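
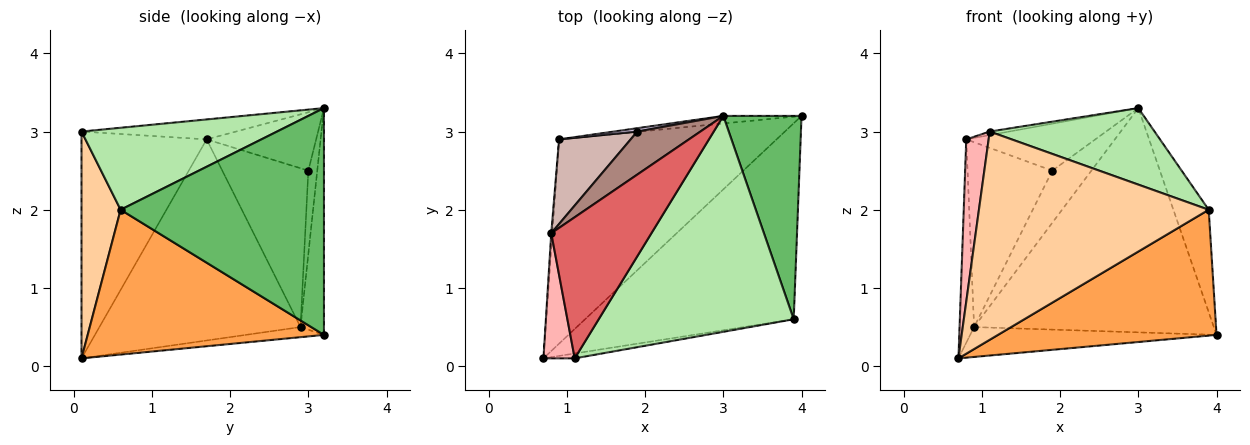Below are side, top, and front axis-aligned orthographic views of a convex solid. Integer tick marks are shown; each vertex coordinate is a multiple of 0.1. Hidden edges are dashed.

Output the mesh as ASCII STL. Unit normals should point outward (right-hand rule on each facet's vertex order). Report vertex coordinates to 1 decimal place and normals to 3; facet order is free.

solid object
 facet normal -0.046 0.144 -0.988
  outer loop
   vertex 0.9 2.9 0.5
   vertex 4.0 3.2 0.4
   vertex 0.7 0.1 0.1
  endloop
 endfacet
 facet normal -0.097 0.995 -0.034
  outer loop
   vertex 0.9 2.9 0.5
   vertex 3.0 3.2 3.3
   vertex 4.0 3.2 0.4
  endloop
 endfacet
 facet normal 0.504 -0.467 -0.727
  outer loop
   vertex 3.9 0.6 2.0
   vertex 0.7 0.1 0.1
   vertex 4.0 3.2 0.4
  endloop
 endfacet
 facet normal 0.168 -0.986 -0.023
  outer loop
   vertex 3.9 0.6 2.0
   vertex 1.1 0.1 3.0
   vertex 0.7 0.1 0.1
  endloop
 endfacet
 facet normal 0.933 0.162 0.322
  outer loop
   vertex 3.9 0.6 2.0
   vertex 4.0 3.2 0.4
   vertex 3.0 3.2 3.3
  endloop
 endfacet
 facet normal 0.368 -0.311 0.876
  outer loop
   vertex 3.9 0.6 2.0
   vertex 3.0 3.2 3.3
   vertex 1.1 0.1 3.0
  endloop
 endfacet
 facet normal -0.195 0.025 0.980
  outer loop
   vertex 0.8 1.7 2.9
   vertex 1.1 0.1 3.0
   vertex 3.0 3.2 3.3
  endloop
 endfacet
 facet normal -0.975 -0.174 0.135
  outer loop
   vertex 0.8 1.7 2.9
   vertex 0.7 0.1 0.1
   vertex 1.1 0.1 3.0
  endloop
 endfacet
 facet normal -0.997 0.072 -0.006
  outer loop
   vertex 0.8 1.7 2.9
   vertex 0.9 2.9 0.5
   vertex 0.7 0.1 0.1
  endloop
 endfacet
 facet normal -0.222 0.973 0.063
  outer loop
   vertex 1.9 3.0 2.5
   vertex 3.0 3.2 3.3
   vertex 0.9 2.9 0.5
  endloop
 endfacet
 facet normal -0.530 0.625 0.573
  outer loop
   vertex 1.9 3.0 2.5
   vertex 0.8 1.7 2.9
   vertex 3.0 3.2 3.3
  endloop
 endfacet
 facet normal -0.678 0.668 0.306
  outer loop
   vertex 1.9 3.0 2.5
   vertex 0.9 2.9 0.5
   vertex 0.8 1.7 2.9
  endloop
 endfacet
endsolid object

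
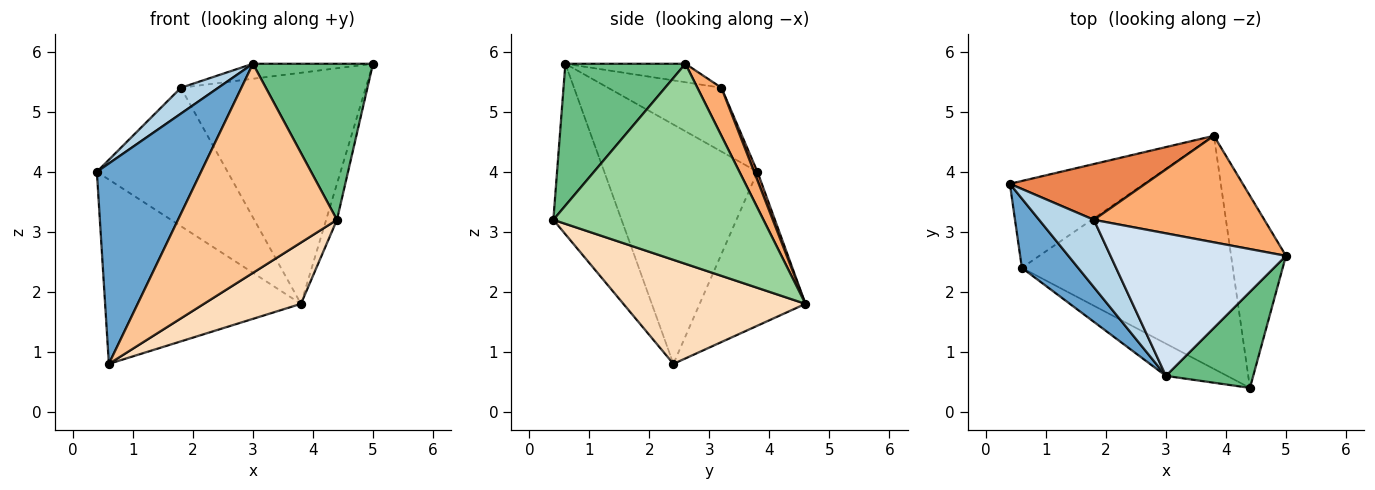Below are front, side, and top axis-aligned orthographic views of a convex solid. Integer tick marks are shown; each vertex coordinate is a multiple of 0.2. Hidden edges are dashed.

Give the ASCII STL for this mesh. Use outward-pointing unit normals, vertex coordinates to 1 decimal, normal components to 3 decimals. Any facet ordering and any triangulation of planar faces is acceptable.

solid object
 facet normal -0.812 -0.552 0.191
  outer loop
   vertex 0.6 2.4 0.8
   vertex 3.0 0.6 5.8
   vertex 0.4 3.8 4.0
  endloop
 endfacet
 facet normal -0.439 0.813 -0.383
  outer loop
   vertex 3.8 4.6 1.8
   vertex 0.6 2.4 0.8
   vertex 0.4 3.8 4.0
  endloop
 endfacet
 facet normal -0.736 -0.242 0.632
  outer loop
   vertex 1.8 3.2 5.4
   vertex 0.4 3.8 4.0
   vertex 3.0 0.6 5.8
  endloop
 endfacet
 facet normal -0.104 0.104 0.989
  outer loop
   vertex 1.8 3.2 5.4
   vertex 3.0 0.6 5.8
   vertex 5.0 2.6 5.8
  endloop
 endfacet
 facet normal 0.024 0.927 0.374
  outer loop
   vertex 1.8 3.2 5.4
   vertex 3.8 4.6 1.8
   vertex 0.4 3.8 4.0
  endloop
 endfacet
 facet normal 0.117 0.902 0.416
  outer loop
   vertex 1.8 3.2 5.4
   vertex 5.0 2.6 5.8
   vertex 3.8 4.6 1.8
  endloop
 endfacet
 facet normal -0.390 -0.910 -0.140
  outer loop
   vertex 4.4 0.4 3.2
   vertex 3.0 0.6 5.8
   vertex 0.6 2.4 0.8
  endloop
 endfacet
 facet normal 0.431 -0.229 -0.873
  outer loop
   vertex 4.4 0.4 3.2
   vertex 0.6 2.4 0.8
   vertex 3.8 4.6 1.8
  endloop
 endfacet
 facet normal 0.648 -0.648 0.399
  outer loop
   vertex 4.4 0.4 3.2
   vertex 5.0 2.6 5.8
   vertex 3.0 0.6 5.8
  endloop
 endfacet
 facet normal 0.963 0.050 -0.264
  outer loop
   vertex 4.4 0.4 3.2
   vertex 3.8 4.6 1.8
   vertex 5.0 2.6 5.8
  endloop
 endfacet
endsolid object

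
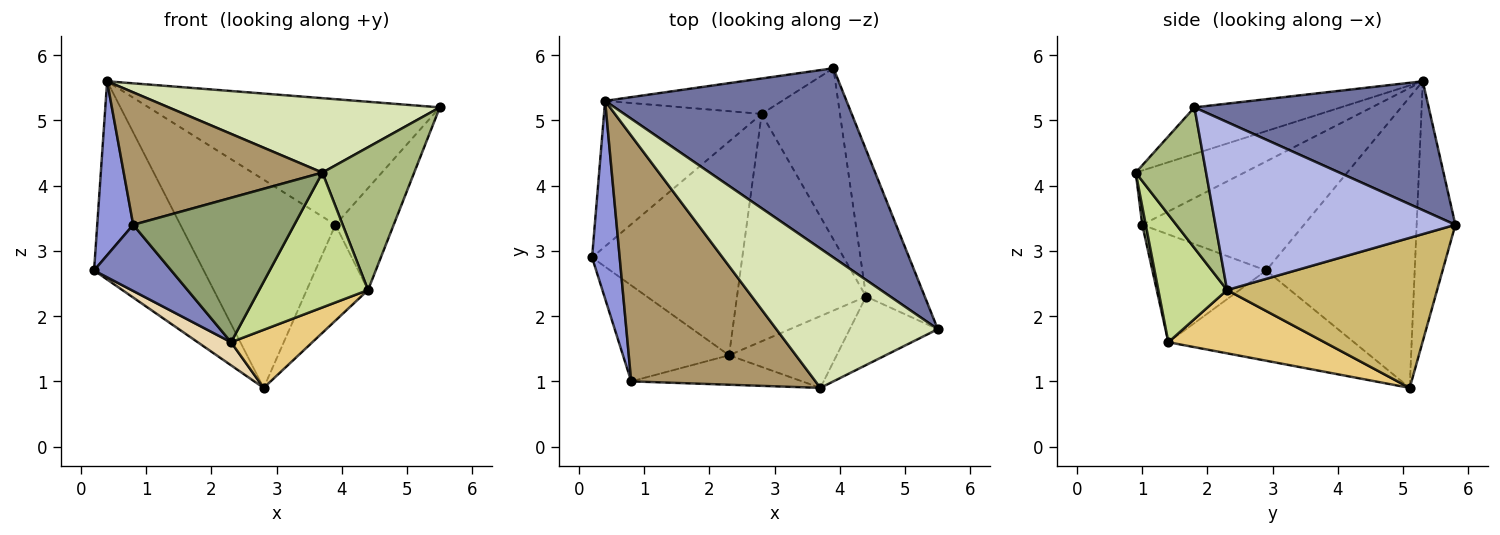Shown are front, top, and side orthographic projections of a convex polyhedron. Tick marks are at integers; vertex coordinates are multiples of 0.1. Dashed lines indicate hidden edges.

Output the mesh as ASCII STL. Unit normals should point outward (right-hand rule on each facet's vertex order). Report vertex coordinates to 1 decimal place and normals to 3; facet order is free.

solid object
 facet normal 0.406 0.505 0.761
  outer loop
   vertex 0.4 5.3 5.6
   vertex 5.5 1.8 5.2
   vertex 3.9 5.8 3.4
  endloop
 endfacet
 facet normal -0.642 -0.435 -0.631
  outer loop
   vertex 0.8 1.0 3.4
   vertex 0.2 2.9 2.7
   vertex 2.3 1.4 1.6
  endloop
 endfacet
 facet normal -0.948 -0.211 0.240
  outer loop
   vertex 0.8 1.0 3.4
   vertex 0.4 5.3 5.6
   vertex 0.2 2.9 2.7
  endloop
 endfacet
 facet normal 0.920 0.223 -0.322
  outer loop
   vertex 4.4 2.3 2.4
   vertex 3.9 5.8 3.4
   vertex 5.5 1.8 5.2
  endloop
 endfacet
 facet normal 0.021 -0.980 -0.200
  outer loop
   vertex 3.7 0.9 4.2
   vertex 0.8 1.0 3.4
   vertex 2.3 1.4 1.6
  endloop
 endfacet
 facet normal 0.569 -0.742 -0.356
  outer loop
   vertex 3.7 0.9 4.2
   vertex 4.4 2.3 2.4
   vertex 5.5 1.8 5.2
  endloop
 endfacet
 facet normal 0.487 -0.771 -0.410
  outer loop
   vertex 3.7 0.9 4.2
   vertex 2.3 1.4 1.6
   vertex 4.4 2.3 2.4
  endloop
 endfacet
 facet normal -0.246 -0.457 0.855
  outer loop
   vertex 3.7 0.9 4.2
   vertex 5.5 1.8 5.2
   vertex 0.4 5.3 5.6
  endloop
 endfacet
 facet normal -0.251 -0.459 0.852
  outer loop
   vertex 3.7 0.9 4.2
   vertex 0.4 5.3 5.6
   vertex 0.8 1.0 3.4
  endloop
 endfacet
 facet normal 0.858 0.251 -0.448
  outer loop
   vertex 2.8 5.1 0.9
   vertex 3.9 5.8 3.4
   vertex 4.4 2.3 2.4
  endloop
 endfacet
 facet normal 0.429 -0.224 -0.875
  outer loop
   vertex 2.8 5.1 0.9
   vertex 4.4 2.3 2.4
   vertex 2.3 1.4 1.6
  endloop
 endfacet
 facet normal -0.513 -0.092 -0.853
  outer loop
   vertex 2.8 5.1 0.9
   vertex 2.3 1.4 1.6
   vertex 0.2 2.9 2.7
  endloop
 endfacet
 facet normal -0.737 0.544 -0.400
  outer loop
   vertex 2.8 5.1 0.9
   vertex 0.2 2.9 2.7
   vertex 0.4 5.3 5.6
  endloop
 endfacet
 facet normal -0.239 0.957 -0.163
  outer loop
   vertex 2.8 5.1 0.9
   vertex 0.4 5.3 5.6
   vertex 3.9 5.8 3.4
  endloop
 endfacet
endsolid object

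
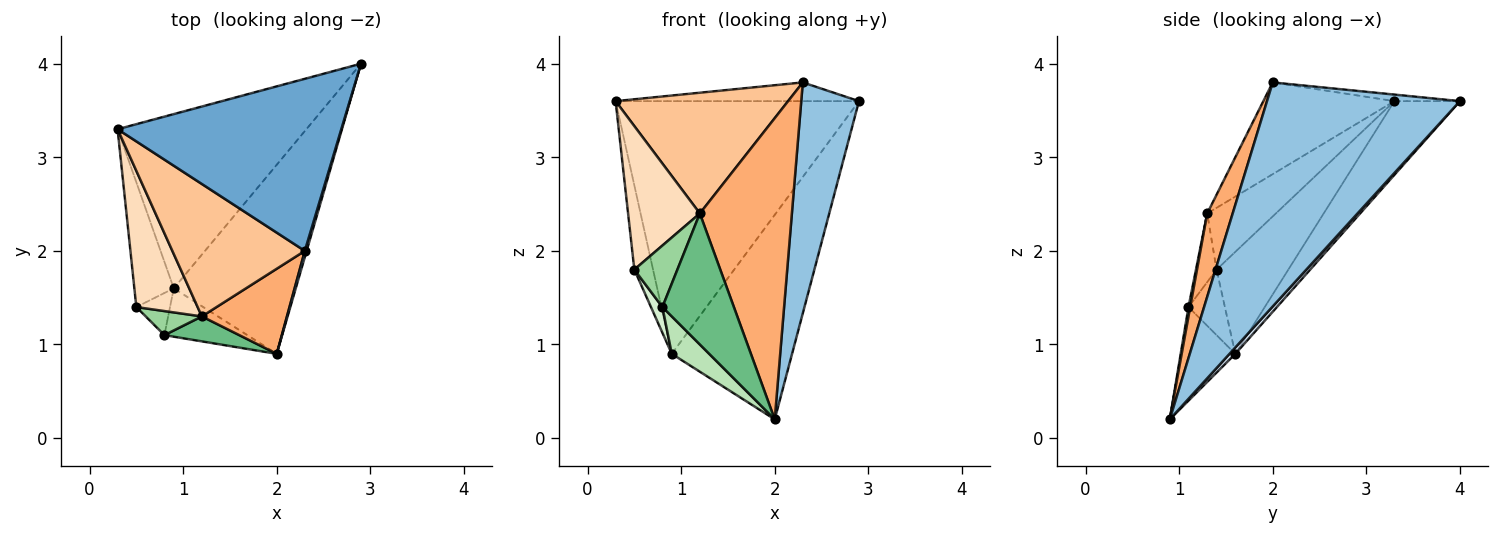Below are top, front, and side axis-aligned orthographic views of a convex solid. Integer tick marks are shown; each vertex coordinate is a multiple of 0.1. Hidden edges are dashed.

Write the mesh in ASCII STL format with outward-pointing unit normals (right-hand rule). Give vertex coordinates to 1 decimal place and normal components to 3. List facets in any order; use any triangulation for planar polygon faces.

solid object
 facet normal -0.029 0.108 0.994
  outer loop
   vertex 2.3 2.0 3.8
   vertex 2.9 4.0 3.6
   vertex 0.3 3.3 3.6
  endloop
 endfacet
 facet normal 0.958 -0.287 0.008
  outer loop
   vertex 2.3 2.0 3.8
   vertex 2.0 0.9 0.2
   vertex 2.9 4.0 3.6
  endloop
 endfacet
 facet normal -0.216 0.804 -0.554
  outer loop
   vertex 0.9 1.6 0.9
   vertex 0.3 3.3 3.6
   vertex 2.9 4.0 3.6
  endloop
 endfacet
 facet normal 0.035 0.734 -0.678
  outer loop
   vertex 0.9 1.6 0.9
   vertex 2.9 4.0 3.6
   vertex 2.0 0.9 0.2
  endloop
 endfacet
 facet normal -0.906 0.236 -0.350
  outer loop
   vertex 0.9 1.6 0.9
   vertex 0.5 1.4 1.8
   vertex 0.3 3.3 3.6
  endloop
 endfacet
 facet normal 0.257 -0.930 0.263
  outer loop
   vertex 1.2 1.3 2.4
   vertex 2.0 0.9 0.2
   vertex 2.3 2.0 3.8
  endloop
 endfacet
 facet normal -0.456 -0.600 0.658
  outer loop
   vertex 1.2 1.3 2.4
   vertex 2.3 2.0 3.8
   vertex 0.3 3.3 3.6
  endloop
 endfacet
 facet normal -0.570 -0.596 0.566
  outer loop
   vertex 1.2 1.3 2.4
   vertex 0.3 3.3 3.6
   vertex 0.5 1.4 1.8
  endloop
 endfacet
 facet normal 0.023 -0.982 0.187
  outer loop
   vertex 0.8 1.1 1.4
   vertex 2.0 0.9 0.2
   vertex 1.2 1.3 2.4
  endloop
 endfacet
 facet normal -0.407 -0.851 0.333
  outer loop
   vertex 0.8 1.1 1.4
   vertex 1.2 1.3 2.4
   vertex 0.5 1.4 1.8
  endloop
 endfacet
 facet normal -0.666 -0.457 -0.590
  outer loop
   vertex 0.8 1.1 1.4
   vertex 0.9 1.6 0.9
   vertex 2.0 0.9 0.2
  endloop
 endfacet
 facet normal -0.856 -0.269 -0.440
  outer loop
   vertex 0.8 1.1 1.4
   vertex 0.5 1.4 1.8
   vertex 0.9 1.6 0.9
  endloop
 endfacet
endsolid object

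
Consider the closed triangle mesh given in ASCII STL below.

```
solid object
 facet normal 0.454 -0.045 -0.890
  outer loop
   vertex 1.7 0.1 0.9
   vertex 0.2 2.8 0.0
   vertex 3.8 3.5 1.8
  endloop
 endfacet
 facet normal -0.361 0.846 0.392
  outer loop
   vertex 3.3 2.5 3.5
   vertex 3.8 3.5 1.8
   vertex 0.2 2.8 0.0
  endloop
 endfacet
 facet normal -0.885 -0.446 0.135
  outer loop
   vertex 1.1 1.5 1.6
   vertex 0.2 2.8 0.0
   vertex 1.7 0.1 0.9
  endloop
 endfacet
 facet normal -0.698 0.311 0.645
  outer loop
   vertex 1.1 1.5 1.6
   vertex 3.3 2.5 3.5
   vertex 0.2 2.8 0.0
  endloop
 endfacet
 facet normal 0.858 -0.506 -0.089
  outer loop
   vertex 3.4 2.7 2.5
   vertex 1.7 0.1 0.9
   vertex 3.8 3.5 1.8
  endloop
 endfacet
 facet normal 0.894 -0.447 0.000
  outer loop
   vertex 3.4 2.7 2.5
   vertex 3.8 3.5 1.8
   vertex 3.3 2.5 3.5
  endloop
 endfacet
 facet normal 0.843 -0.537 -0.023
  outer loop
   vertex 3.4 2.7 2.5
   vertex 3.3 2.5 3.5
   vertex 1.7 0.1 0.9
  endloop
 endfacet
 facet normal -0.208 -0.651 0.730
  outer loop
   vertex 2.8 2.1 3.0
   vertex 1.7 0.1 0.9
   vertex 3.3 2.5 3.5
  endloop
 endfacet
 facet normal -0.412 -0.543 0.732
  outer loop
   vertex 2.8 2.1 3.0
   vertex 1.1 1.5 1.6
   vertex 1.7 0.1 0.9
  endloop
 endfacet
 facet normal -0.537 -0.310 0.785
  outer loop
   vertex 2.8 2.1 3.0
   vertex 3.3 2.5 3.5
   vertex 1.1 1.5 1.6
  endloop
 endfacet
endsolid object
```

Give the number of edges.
15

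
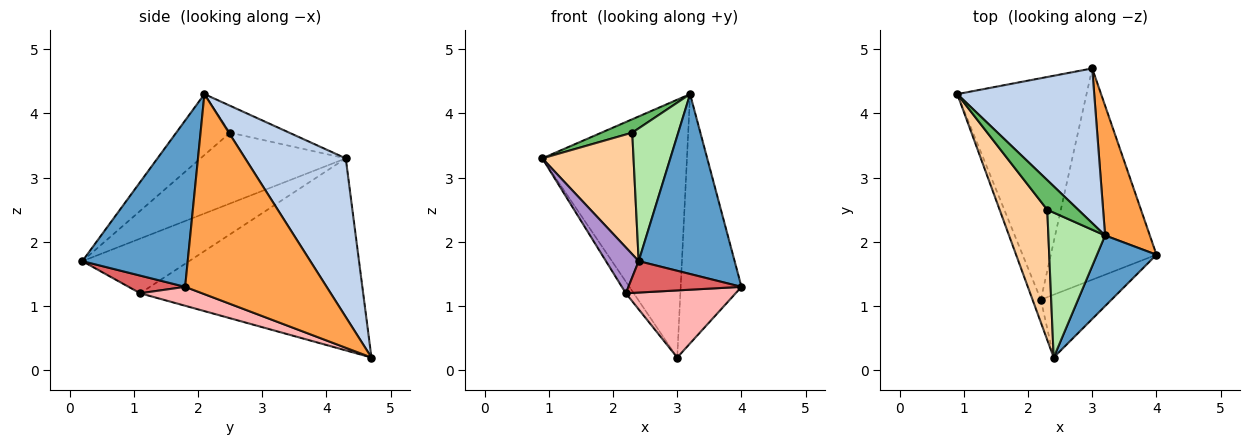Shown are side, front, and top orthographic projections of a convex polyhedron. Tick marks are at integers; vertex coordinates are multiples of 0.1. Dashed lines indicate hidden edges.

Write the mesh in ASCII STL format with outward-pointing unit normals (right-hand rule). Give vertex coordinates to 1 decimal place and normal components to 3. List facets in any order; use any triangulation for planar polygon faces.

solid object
 facet normal 0.715 -0.651 0.256
  outer loop
   vertex 3.2 2.1 4.3
   vertex 2.4 0.2 1.7
   vertex 4.0 1.8 1.3
  endloop
 endfacet
 facet normal 0.512 0.736 0.442
  outer loop
   vertex 3.0 4.7 0.2
   vertex 0.9 4.3 3.3
   vertex 3.2 2.1 4.3
  endloop
 endfacet
 facet normal 0.900 0.387 0.201
  outer loop
   vertex 3.0 4.7 0.2
   vertex 3.2 2.1 4.3
   vertex 4.0 1.8 1.3
  endloop
 endfacet
 facet normal -0.736 -0.462 0.495
  outer loop
   vertex 2.3 2.5 3.7
   vertex 0.9 4.3 3.3
   vertex 2.4 0.2 1.7
  endloop
 endfacet
 facet normal -0.620 -0.324 0.715
  outer loop
   vertex 2.3 2.5 3.7
   vertex 3.2 2.1 4.3
   vertex 0.9 4.3 3.3
  endloop
 endfacet
 facet normal -0.621 -0.530 0.578
  outer loop
   vertex 2.3 2.5 3.7
   vertex 2.4 0.2 1.7
   vertex 3.2 2.1 4.3
  endloop
 endfacet
 facet normal 0.218 -0.436 -0.873
  outer loop
   vertex 2.2 1.1 1.2
   vertex 4.0 1.8 1.3
   vertex 2.4 0.2 1.7
  endloop
 endfacet
 facet normal 0.168 -0.298 -0.940
  outer loop
   vertex 2.2 1.1 1.2
   vertex 3.0 4.7 0.2
   vertex 4.0 1.8 1.3
  endloop
 endfacet
 facet normal -0.946 -0.290 -0.144
  outer loop
   vertex 2.2 1.1 1.2
   vertex 2.4 0.2 1.7
   vertex 0.9 4.3 3.3
  endloop
 endfacet
 facet normal -0.829 0.029 -0.558
  outer loop
   vertex 2.2 1.1 1.2
   vertex 0.9 4.3 3.3
   vertex 3.0 4.7 0.2
  endloop
 endfacet
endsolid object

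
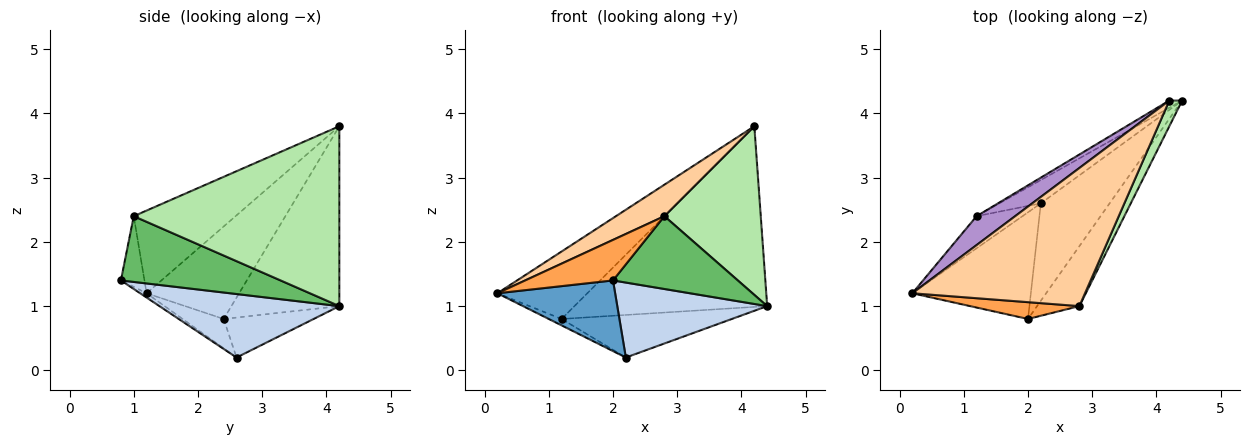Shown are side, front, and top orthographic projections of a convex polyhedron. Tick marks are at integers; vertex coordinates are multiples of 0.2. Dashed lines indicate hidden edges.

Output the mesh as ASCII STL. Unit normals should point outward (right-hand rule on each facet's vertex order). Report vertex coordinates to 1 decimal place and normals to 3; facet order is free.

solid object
 facet normal -0.030 -0.552 -0.833
  outer loop
   vertex 2.2 2.6 0.2
   vertex 2.0 0.8 1.4
   vertex 0.2 1.2 1.2
  endloop
 endfacet
 facet normal 0.590 -0.492 -0.640
  outer loop
   vertex 2.2 2.6 0.2
   vertex 4.4 4.2 1.0
   vertex 2.0 0.8 1.4
  endloop
 endfacet
 facet normal -0.241 -0.897 0.372
  outer loop
   vertex 2.8 1.0 2.4
   vertex 0.2 1.2 1.2
   vertex 2.0 0.8 1.4
  endloop
 endfacet
 facet normal -0.423 -0.201 0.883
  outer loop
   vertex 2.8 1.0 2.4
   vertex 4.2 4.2 3.8
   vertex 0.2 1.2 1.2
  endloop
 endfacet
 facet normal 0.703 -0.549 -0.452
  outer loop
   vertex 2.8 1.0 2.4
   vertex 2.0 0.8 1.4
   vertex 4.4 4.2 1.0
  endloop
 endfacet
 facet normal 0.904 -0.424 0.065
  outer loop
   vertex 2.8 1.0 2.4
   vertex 4.4 4.2 1.0
   vertex 4.2 4.2 3.8
  endloop
 endfacet
 facet normal -0.488 0.872 -0.035
  outer loop
   vertex 1.2 2.4 0.8
   vertex 4.2 4.2 3.8
   vertex 4.4 4.2 1.0
  endloop
 endfacet
 facet normal -0.420 0.796 -0.436
  outer loop
   vertex 1.2 2.4 0.8
   vertex 4.4 4.2 1.0
   vertex 2.2 2.6 0.2
  endloop
 endfacet
 facet normal -0.687 0.668 0.286
  outer loop
   vertex 1.2 2.4 0.8
   vertex 0.2 1.2 1.2
   vertex 4.2 4.2 3.8
  endloop
 endfacet
 facet normal -0.532 0.166 -0.831
  outer loop
   vertex 1.2 2.4 0.8
   vertex 2.2 2.6 0.2
   vertex 0.2 1.2 1.2
  endloop
 endfacet
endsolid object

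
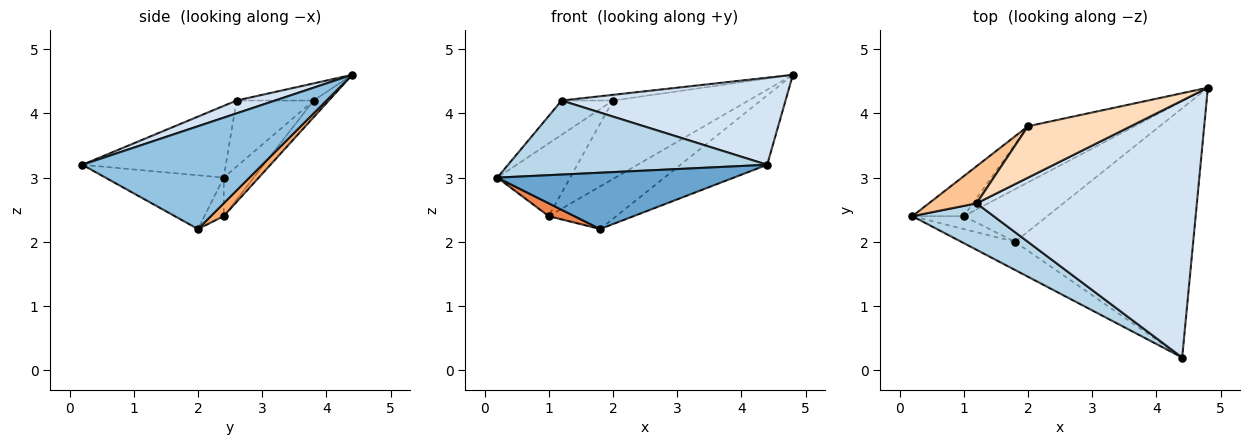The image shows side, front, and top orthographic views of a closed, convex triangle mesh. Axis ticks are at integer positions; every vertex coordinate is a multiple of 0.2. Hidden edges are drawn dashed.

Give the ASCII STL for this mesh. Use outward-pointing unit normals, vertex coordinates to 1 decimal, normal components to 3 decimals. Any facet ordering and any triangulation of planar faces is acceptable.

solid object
 facet normal -0.408 -0.816 -0.408
  outer loop
   vertex 1.8 2.0 2.2
   vertex 4.4 0.2 3.2
   vertex 0.2 2.4 3.0
  endloop
 endfacet
 facet normal 0.486 0.234 -0.842
  outer loop
   vertex 1.8 2.0 2.2
   vertex 4.8 4.4 4.6
   vertex 4.4 0.2 3.2
  endloop
 endfacet
 facet normal -0.425 -0.767 0.482
  outer loop
   vertex 1.2 2.6 4.2
   vertex 0.2 2.4 3.0
   vertex 4.4 0.2 3.2
  endloop
 endfacet
 facet normal 0.055 -0.320 0.946
  outer loop
   vertex 1.2 2.6 4.2
   vertex 4.4 0.2 3.2
   vertex 4.8 4.4 4.6
  endloop
 endfacet
 facet normal -0.469 -0.625 -0.625
  outer loop
   vertex 1.0 2.4 2.4
   vertex 1.8 2.0 2.2
   vertex 0.2 2.4 3.0
  endloop
 endfacet
 facet normal 0.119 0.624 -0.772
  outer loop
   vertex 1.0 2.4 2.4
   vertex 4.8 4.4 4.6
   vertex 1.8 2.0 2.2
  endloop
 endfacet
 facet normal -0.713 0.475 0.515
  outer loop
   vertex 2.0 3.8 4.2
   vertex 0.2 2.4 3.0
   vertex 1.2 2.6 4.2
  endloop
 endfacet
 facet normal -0.163 0.109 0.981
  outer loop
   vertex 2.0 3.8 4.2
   vertex 1.2 2.6 4.2
   vertex 4.8 4.4 4.6
  endloop
 endfacet
 facet normal -0.340 0.825 -0.453
  outer loop
   vertex 2.0 3.8 4.2
   vertex 1.0 2.4 2.4
   vertex 0.2 2.4 3.0
  endloop
 endfacet
 facet normal -0.091 0.810 -0.579
  outer loop
   vertex 2.0 3.8 4.2
   vertex 4.8 4.4 4.6
   vertex 1.0 2.4 2.4
  endloop
 endfacet
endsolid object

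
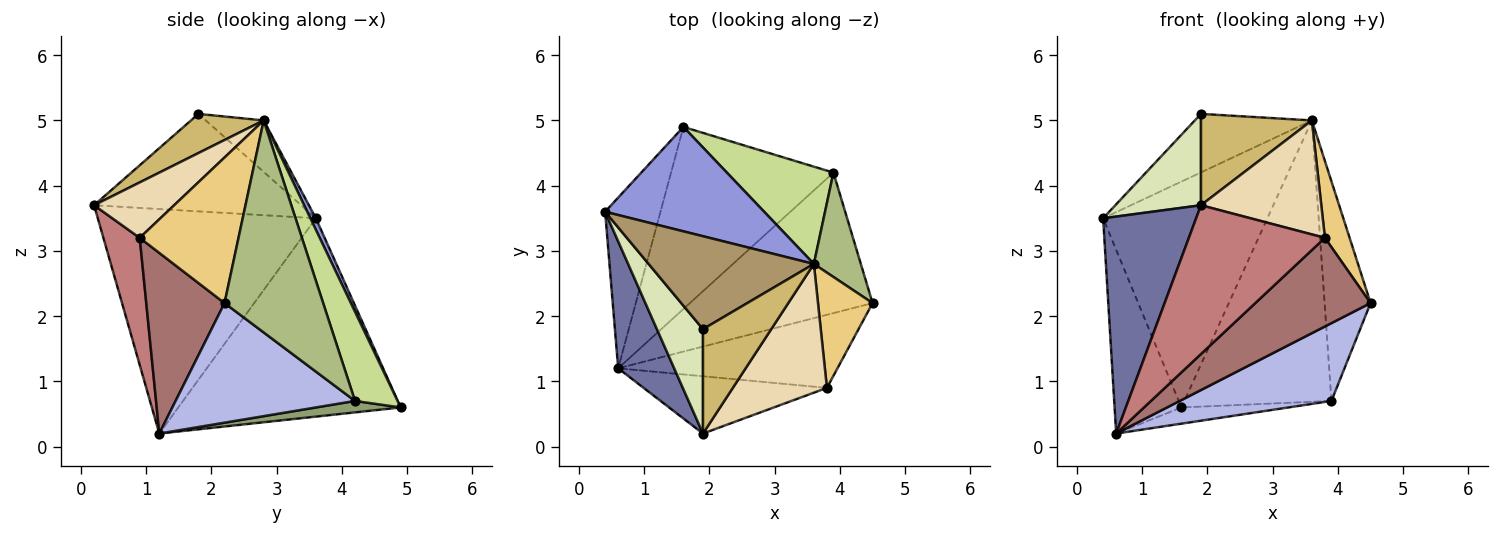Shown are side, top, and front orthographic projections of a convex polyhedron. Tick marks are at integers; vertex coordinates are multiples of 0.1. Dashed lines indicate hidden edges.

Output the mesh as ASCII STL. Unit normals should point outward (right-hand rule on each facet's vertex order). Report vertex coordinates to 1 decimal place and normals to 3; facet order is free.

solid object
 facet normal -0.897 -0.382 0.224
  outer loop
   vertex 0.6 1.2 0.2
   vertex 1.9 0.2 3.7
   vertex 0.4 3.6 3.5
  endloop
 endfacet
 facet normal -0.925 0.278 -0.258
  outer loop
   vertex 1.6 4.9 0.6
   vertex 0.6 1.2 0.2
   vertex 0.4 3.6 3.5
  endloop
 endfacet
 facet normal 0.030 0.907 0.419
  outer loop
   vertex 3.6 2.8 5.0
   vertex 1.6 4.9 0.6
   vertex 0.4 3.6 3.5
  endloop
 endfacet
 facet normal 0.497 -0.420 -0.759
  outer loop
   vertex 3.9 4.2 0.7
   vertex 4.5 2.2 2.2
   vertex 0.6 1.2 0.2
  endloop
 endfacet
 facet normal 0.070 0.088 -0.994
  outer loop
   vertex 3.9 4.2 0.7
   vertex 0.6 1.2 0.2
   vertex 1.6 4.9 0.6
  endloop
 endfacet
 facet normal 0.889 0.414 0.197
  outer loop
   vertex 3.9 4.2 0.7
   vertex 3.6 2.8 5.0
   vertex 4.5 2.2 2.2
  endloop
 endfacet
 facet normal 0.264 0.912 0.315
  outer loop
   vertex 3.9 4.2 0.7
   vertex 1.6 4.9 0.6
   vertex 3.6 2.8 5.0
  endloop
 endfacet
 facet normal -0.847 -0.350 0.400
  outer loop
   vertex 1.9 1.8 5.1
   vertex 0.4 3.6 3.5
   vertex 1.9 0.2 3.7
  endloop
 endfacet
 facet normal -0.255 0.515 0.818
  outer loop
   vertex 1.9 1.8 5.1
   vertex 3.6 2.8 5.0
   vertex 0.4 3.6 3.5
  endloop
 endfacet
 facet normal 0.396 -0.605 0.691
  outer loop
   vertex 1.9 1.8 5.1
   vertex 1.9 0.2 3.7
   vertex 3.6 2.8 5.0
  endloop
 endfacet
 facet normal 0.912 -0.228 0.342
  outer loop
   vertex 3.8 0.9 3.2
   vertex 4.5 2.2 2.2
   vertex 3.6 2.8 5.0
  endloop
 endfacet
 facet normal 0.404 -0.606 0.685
  outer loop
   vertex 3.8 0.9 3.2
   vertex 3.6 2.8 5.0
   vertex 1.9 0.2 3.7
  endloop
 endfacet
 facet normal 0.464 -0.683 -0.563
  outer loop
   vertex 3.8 0.9 3.2
   vertex 0.6 1.2 0.2
   vertex 4.5 2.2 2.2
  endloop
 endfacet
 facet normal 0.242 -0.906 -0.349
  outer loop
   vertex 3.8 0.9 3.2
   vertex 1.9 0.2 3.7
   vertex 0.6 1.2 0.2
  endloop
 endfacet
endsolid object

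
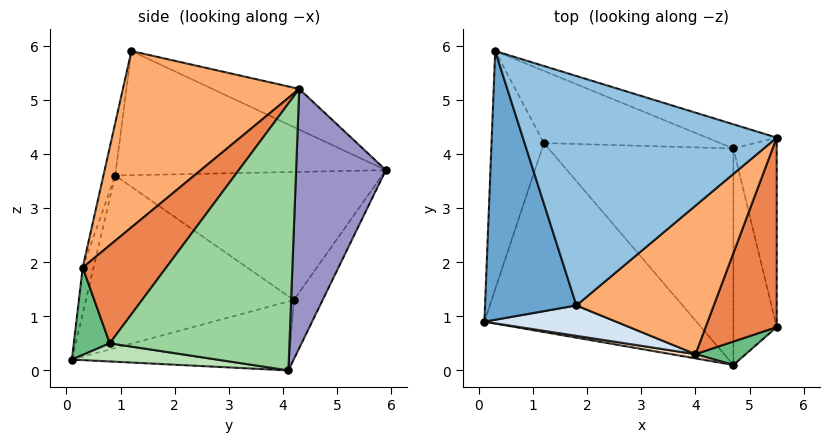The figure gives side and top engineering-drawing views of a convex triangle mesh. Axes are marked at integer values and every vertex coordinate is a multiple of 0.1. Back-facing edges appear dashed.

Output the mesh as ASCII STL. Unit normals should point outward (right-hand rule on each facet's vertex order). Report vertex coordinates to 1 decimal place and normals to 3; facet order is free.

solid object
 facet normal -0.805 0.020 0.593
  outer loop
   vertex 1.8 1.2 5.9
   vertex 0.3 5.9 3.7
   vertex 0.1 0.9 3.6
  endloop
 endfacet
 facet normal -0.146 0.381 0.913
  outer loop
   vertex 5.5 4.3 5.2
   vertex 0.3 5.9 3.7
   vertex 1.8 1.2 5.9
  endloop
 endfacet
 facet normal -0.925 0.045 -0.378
  outer loop
   vertex 1.2 4.2 1.3
   vertex 0.1 0.9 3.6
   vertex 0.3 5.9 3.7
  endloop
 endfacet
 facet normal -0.072 -0.981 0.181
  outer loop
   vertex 4.0 0.3 1.9
   vertex 1.8 1.2 5.9
   vertex 0.1 0.9 3.6
  endloop
 endfacet
 facet normal 0.636 -0.619 0.461
  outer loop
   vertex 4.0 0.3 1.9
   vertex 5.5 0.8 0.5
   vertex 5.5 4.3 5.2
  endloop
 endfacet
 facet normal 0.615 -0.626 0.479
  outer loop
   vertex 4.0 0.3 1.9
   vertex 5.5 4.3 5.2
   vertex 1.8 1.2 5.9
  endloop
 endfacet
 facet normal -0.599 -0.314 -0.737
  outer loop
   vertex 4.7 0.1 0.2
   vertex 0.1 0.9 3.6
   vertex 1.2 4.2 1.3
  endloop
 endfacet
 facet normal -0.124 -0.990 0.066
  outer loop
   vertex 4.7 0.1 0.2
   vertex 4.0 0.3 1.9
   vertex 0.1 0.9 3.6
  endloop
 endfacet
 facet normal 0.554 -0.769 0.319
  outer loop
   vertex 4.7 0.1 0.2
   vertex 5.5 0.8 0.5
   vertex 4.0 0.3 1.9
  endloop
 endfacet
 facet normal 0.965 0.210 -0.157
  outer loop
   vertex 4.7 4.1 0.0
   vertex 5.5 4.3 5.2
   vertex 5.5 0.8 0.5
  endloop
 endfacet
 facet normal 0.386 -0.046 -0.921
  outer loop
   vertex 4.7 4.1 0.0
   vertex 5.5 0.8 0.5
   vertex 4.7 0.1 0.2
  endloop
 endfacet
 facet normal -0.349 -0.047 -0.936
  outer loop
   vertex 4.7 4.1 0.0
   vertex 4.7 0.1 0.2
   vertex 1.2 4.2 1.3
  endloop
 endfacet
 facet normal 0.315 0.945 -0.085
  outer loop
   vertex 4.7 4.1 0.0
   vertex 0.3 5.9 3.7
   vertex 5.5 4.3 5.2
  endloop
 endfacet
 facet normal -0.207 0.760 -0.616
  outer loop
   vertex 4.7 4.1 0.0
   vertex 1.2 4.2 1.3
   vertex 0.3 5.9 3.7
  endloop
 endfacet
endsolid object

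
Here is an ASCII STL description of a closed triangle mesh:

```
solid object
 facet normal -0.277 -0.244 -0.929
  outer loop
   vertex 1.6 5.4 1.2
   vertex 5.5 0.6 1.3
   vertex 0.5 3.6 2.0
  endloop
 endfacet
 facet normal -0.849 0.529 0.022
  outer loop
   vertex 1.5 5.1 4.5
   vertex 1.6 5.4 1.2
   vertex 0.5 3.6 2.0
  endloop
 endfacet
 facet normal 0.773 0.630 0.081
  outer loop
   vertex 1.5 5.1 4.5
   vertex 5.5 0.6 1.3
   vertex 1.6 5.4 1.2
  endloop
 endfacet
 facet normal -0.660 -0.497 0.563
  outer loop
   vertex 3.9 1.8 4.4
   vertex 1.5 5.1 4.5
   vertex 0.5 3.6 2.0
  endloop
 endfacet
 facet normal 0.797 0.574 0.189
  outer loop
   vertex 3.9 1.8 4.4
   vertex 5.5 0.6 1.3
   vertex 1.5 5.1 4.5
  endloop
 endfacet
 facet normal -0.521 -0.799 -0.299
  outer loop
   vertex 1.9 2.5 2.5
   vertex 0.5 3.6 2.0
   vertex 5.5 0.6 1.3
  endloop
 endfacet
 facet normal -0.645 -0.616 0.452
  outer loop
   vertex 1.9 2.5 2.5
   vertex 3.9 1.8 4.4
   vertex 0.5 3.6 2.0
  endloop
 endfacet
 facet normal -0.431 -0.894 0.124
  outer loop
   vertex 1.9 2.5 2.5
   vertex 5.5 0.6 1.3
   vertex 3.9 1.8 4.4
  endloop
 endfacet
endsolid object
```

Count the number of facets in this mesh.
8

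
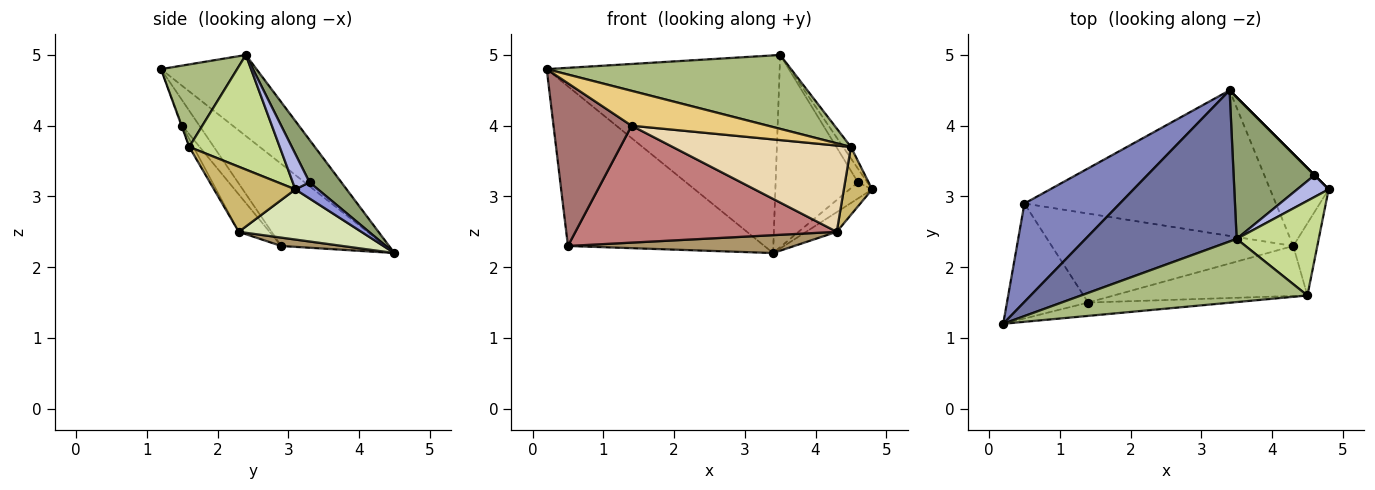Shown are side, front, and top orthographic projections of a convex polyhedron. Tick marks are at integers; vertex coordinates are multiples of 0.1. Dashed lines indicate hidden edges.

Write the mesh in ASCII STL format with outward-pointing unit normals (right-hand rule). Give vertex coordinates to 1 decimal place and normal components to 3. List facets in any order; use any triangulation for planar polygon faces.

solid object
 facet normal -0.310 0.755 0.578
  outer loop
   vertex 3.5 2.4 5.0
   vertex 3.4 4.5 2.2
   vertex 0.2 1.2 4.8
  endloop
 endfacet
 facet normal -0.412 0.776 0.478
  outer loop
   vertex 0.5 2.9 2.3
   vertex 0.2 1.2 4.8
   vertex 3.4 4.5 2.2
  endloop
 endfacet
 facet normal 0.707 0.707 0.000
  outer loop
   vertex 4.6 3.3 3.2
   vertex 4.8 3.1 3.1
   vertex 3.4 4.5 2.2
  endloop
 endfacet
 facet normal 0.690 0.383 0.614
  outer loop
   vertex 4.6 3.3 3.2
   vertex 3.5 2.4 5.0
   vertex 4.8 3.1 3.1
  endloop
 endfacet
 facet normal 0.297 0.769 0.566
  outer loop
   vertex 4.6 3.3 3.2
   vertex 3.4 4.5 2.2
   vertex 3.5 2.4 5.0
  endloop
 endfacet
 facet normal 0.231 -0.739 0.632
  outer loop
   vertex 4.5 1.6 3.7
   vertex 3.5 2.4 5.0
   vertex 0.2 1.2 4.8
  endloop
 endfacet
 facet normal 0.811 0.070 0.581
  outer loop
   vertex 4.5 1.6 3.7
   vertex 4.8 3.1 3.1
   vertex 3.5 2.4 5.0
  endloop
 endfacet
 facet normal 0.642 0.161 -0.749
  outer loop
   vertex 4.3 2.3 2.5
   vertex 3.4 4.5 2.2
   vertex 4.8 3.1 3.1
  endloop
 endfacet
 facet normal 0.033 -0.122 -0.992
  outer loop
   vertex 4.3 2.3 2.5
   vertex 0.5 2.9 2.3
   vertex 3.4 4.5 2.2
  endloop
 endfacet
 facet normal 0.892 -0.310 -0.330
  outer loop
   vertex 4.3 2.3 2.5
   vertex 4.8 3.1 3.1
   vertex 4.5 1.6 3.7
  endloop
 endfacet
 facet normal -0.004 -0.934 -0.357
  outer loop
   vertex 1.4 1.5 4.0
   vertex 4.5 1.6 3.7
   vertex 0.2 1.2 4.8
  endloop
 endfacet
 facet normal -0.021 -0.865 -0.501
  outer loop
   vertex 1.4 1.5 4.0
   vertex 4.3 2.3 2.5
   vertex 4.5 1.6 3.7
  endloop
 endfacet
 facet normal -0.178 -0.804 -0.568
  outer loop
   vertex 1.4 1.5 4.0
   vertex 0.2 1.2 4.8
   vertex 0.5 2.9 2.3
  endloop
 endfacet
 facet normal -0.093 -0.792 -0.603
  outer loop
   vertex 1.4 1.5 4.0
   vertex 0.5 2.9 2.3
   vertex 4.3 2.3 2.5
  endloop
 endfacet
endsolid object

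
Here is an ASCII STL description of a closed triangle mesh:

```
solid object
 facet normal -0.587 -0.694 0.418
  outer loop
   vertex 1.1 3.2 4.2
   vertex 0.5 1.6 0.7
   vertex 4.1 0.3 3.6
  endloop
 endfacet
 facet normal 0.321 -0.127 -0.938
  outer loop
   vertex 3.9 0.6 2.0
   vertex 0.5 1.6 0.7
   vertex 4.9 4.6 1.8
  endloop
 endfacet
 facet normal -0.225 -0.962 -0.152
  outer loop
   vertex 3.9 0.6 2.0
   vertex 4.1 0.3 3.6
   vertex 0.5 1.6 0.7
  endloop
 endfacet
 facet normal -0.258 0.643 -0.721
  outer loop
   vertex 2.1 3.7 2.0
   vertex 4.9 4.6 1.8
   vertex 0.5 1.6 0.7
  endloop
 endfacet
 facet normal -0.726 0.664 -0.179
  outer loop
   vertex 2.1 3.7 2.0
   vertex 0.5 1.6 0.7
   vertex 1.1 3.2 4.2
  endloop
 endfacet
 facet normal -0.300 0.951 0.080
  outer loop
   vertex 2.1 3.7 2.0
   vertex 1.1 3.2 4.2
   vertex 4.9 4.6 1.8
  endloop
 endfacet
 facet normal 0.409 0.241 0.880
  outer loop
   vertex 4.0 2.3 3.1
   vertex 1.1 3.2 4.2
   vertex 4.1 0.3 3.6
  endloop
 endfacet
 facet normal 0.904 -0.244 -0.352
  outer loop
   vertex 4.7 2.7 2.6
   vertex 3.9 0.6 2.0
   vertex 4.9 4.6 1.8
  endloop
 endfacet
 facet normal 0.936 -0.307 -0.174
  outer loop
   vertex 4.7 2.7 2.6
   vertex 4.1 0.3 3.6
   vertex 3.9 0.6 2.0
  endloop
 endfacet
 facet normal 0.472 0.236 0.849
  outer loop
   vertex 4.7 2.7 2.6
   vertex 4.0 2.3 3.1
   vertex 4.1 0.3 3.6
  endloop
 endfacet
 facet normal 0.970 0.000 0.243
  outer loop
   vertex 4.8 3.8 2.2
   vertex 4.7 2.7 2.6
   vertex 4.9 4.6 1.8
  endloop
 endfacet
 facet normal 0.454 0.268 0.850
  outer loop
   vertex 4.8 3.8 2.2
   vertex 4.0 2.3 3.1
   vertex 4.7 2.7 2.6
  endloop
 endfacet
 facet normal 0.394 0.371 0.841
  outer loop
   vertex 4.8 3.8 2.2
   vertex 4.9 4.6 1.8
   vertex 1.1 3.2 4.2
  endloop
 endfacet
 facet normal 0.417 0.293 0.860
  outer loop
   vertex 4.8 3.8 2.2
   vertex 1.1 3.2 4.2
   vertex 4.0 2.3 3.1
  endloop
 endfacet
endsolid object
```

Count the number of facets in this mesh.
14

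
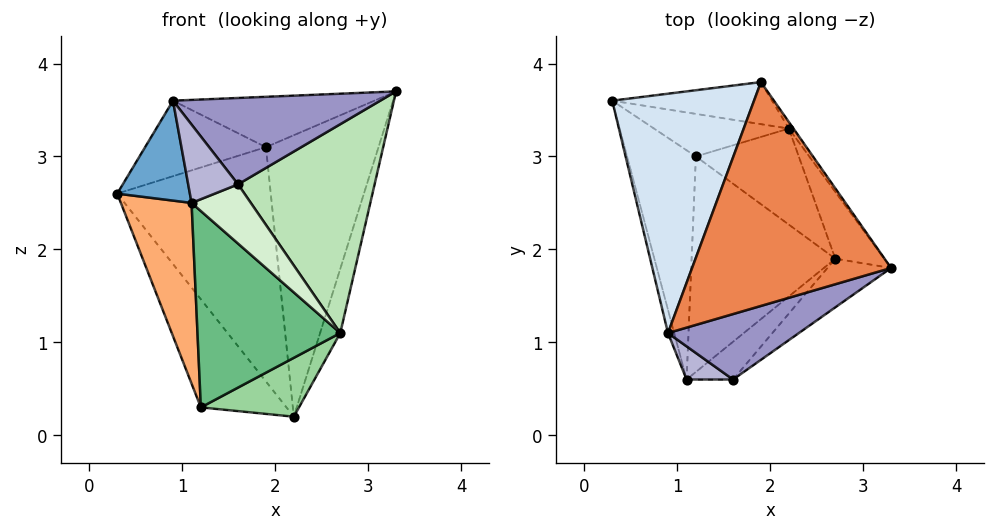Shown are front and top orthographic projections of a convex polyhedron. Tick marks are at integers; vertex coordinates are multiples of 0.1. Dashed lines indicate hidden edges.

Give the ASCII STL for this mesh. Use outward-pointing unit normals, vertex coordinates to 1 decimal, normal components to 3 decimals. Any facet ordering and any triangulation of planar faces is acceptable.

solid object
 facet normal -0.965 -0.255 -0.059
  outer loop
   vertex 0.9 1.1 3.6
   vertex 0.3 3.6 2.6
   vertex 1.1 0.6 2.5
  endloop
 endfacet
 facet normal -0.068 0.982 -0.176
  outer loop
   vertex 1.9 3.8 3.1
   vertex 2.2 3.3 0.2
   vertex 0.3 3.6 2.6
  endloop
 endfacet
 facet normal 0.821 0.571 -0.013
  outer loop
   vertex 1.9 3.8 3.1
   vertex 3.3 1.8 3.7
   vertex 2.2 3.3 0.2
  endloop
 endfacet
 facet normal -0.318 0.285 0.904
  outer loop
   vertex 1.9 3.8 3.1
   vertex 0.3 3.6 2.6
   vertex 0.9 1.1 3.6
  endloop
 endfacet
 facet normal -0.104 0.218 0.970
  outer loop
   vertex 1.9 3.8 3.1
   vertex 0.9 1.1 3.6
   vertex 3.3 1.8 3.7
  endloop
 endfacet
 facet normal -0.924 -0.236 -0.300
  outer loop
   vertex 1.2 3.0 0.3
   vertex 1.1 0.6 2.5
   vertex 0.3 3.6 2.6
  endloop
 endfacet
 facet normal -0.301 0.887 -0.349
  outer loop
   vertex 1.2 3.0 0.3
   vertex 0.3 3.6 2.6
   vertex 2.2 3.3 0.2
  endloop
 endfacet
 facet normal 0.955 0.205 -0.213
  outer loop
   vertex 2.7 1.9 1.1
   vertex 2.2 3.3 0.2
   vertex 3.3 1.8 3.7
  endloop
 endfacet
 facet normal -0.099 -0.670 -0.736
  outer loop
   vertex 2.7 1.9 1.1
   vertex 1.1 0.6 2.5
   vertex 1.2 3.0 0.3
  endloop
 endfacet
 facet normal 0.071 -0.521 -0.850
  outer loop
   vertex 2.7 1.9 1.1
   vertex 1.2 3.0 0.3
   vertex 2.2 3.3 0.2
  endloop
 endfacet
 facet normal 0.635 -0.753 -0.175
  outer loop
   vertex 1.6 0.6 2.7
   vertex 2.7 1.9 1.1
   vertex 3.3 1.8 3.7
  endloop
 endfacet
 facet normal 0.210 -0.824 -0.525
  outer loop
   vertex 1.6 0.6 2.7
   vertex 1.1 0.6 2.5
   vertex 2.7 1.9 1.1
  endloop
 endfacet
 facet normal 0.203 -0.780 0.591
  outer loop
   vertex 1.6 0.6 2.7
   vertex 3.3 1.8 3.7
   vertex 0.9 1.1 3.6
  endloop
 endfacet
 facet normal -0.154 -0.910 0.385
  outer loop
   vertex 1.6 0.6 2.7
   vertex 0.9 1.1 3.6
   vertex 1.1 0.6 2.5
  endloop
 endfacet
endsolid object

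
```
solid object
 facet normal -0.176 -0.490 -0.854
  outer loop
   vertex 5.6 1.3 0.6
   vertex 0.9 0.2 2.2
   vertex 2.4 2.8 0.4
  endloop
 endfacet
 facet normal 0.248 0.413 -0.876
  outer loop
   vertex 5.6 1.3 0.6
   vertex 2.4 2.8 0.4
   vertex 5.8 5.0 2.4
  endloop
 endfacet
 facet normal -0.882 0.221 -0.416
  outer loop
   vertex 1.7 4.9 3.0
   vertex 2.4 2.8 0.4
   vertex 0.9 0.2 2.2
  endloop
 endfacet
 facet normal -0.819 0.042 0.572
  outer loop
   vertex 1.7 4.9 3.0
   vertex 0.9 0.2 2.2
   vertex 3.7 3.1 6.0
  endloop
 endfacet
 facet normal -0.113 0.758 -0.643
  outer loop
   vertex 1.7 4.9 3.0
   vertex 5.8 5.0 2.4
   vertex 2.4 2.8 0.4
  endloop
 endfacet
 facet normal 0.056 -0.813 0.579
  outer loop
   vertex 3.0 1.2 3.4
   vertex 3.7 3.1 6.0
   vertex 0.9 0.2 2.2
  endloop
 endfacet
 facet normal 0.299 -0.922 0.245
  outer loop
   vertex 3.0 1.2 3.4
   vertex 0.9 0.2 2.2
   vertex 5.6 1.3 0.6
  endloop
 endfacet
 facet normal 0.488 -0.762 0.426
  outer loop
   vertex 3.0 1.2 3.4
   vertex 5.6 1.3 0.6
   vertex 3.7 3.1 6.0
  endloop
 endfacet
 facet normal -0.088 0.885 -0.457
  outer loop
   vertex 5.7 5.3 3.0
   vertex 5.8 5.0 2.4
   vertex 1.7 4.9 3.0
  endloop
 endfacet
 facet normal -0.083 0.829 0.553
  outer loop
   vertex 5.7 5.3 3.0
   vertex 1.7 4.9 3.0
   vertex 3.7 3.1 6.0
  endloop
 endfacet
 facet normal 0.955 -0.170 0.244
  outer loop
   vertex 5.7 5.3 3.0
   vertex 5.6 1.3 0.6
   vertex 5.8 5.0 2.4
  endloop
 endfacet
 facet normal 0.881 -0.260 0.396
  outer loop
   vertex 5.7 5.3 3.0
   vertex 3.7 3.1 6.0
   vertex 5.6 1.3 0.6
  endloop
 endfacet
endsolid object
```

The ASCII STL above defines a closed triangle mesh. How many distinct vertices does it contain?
8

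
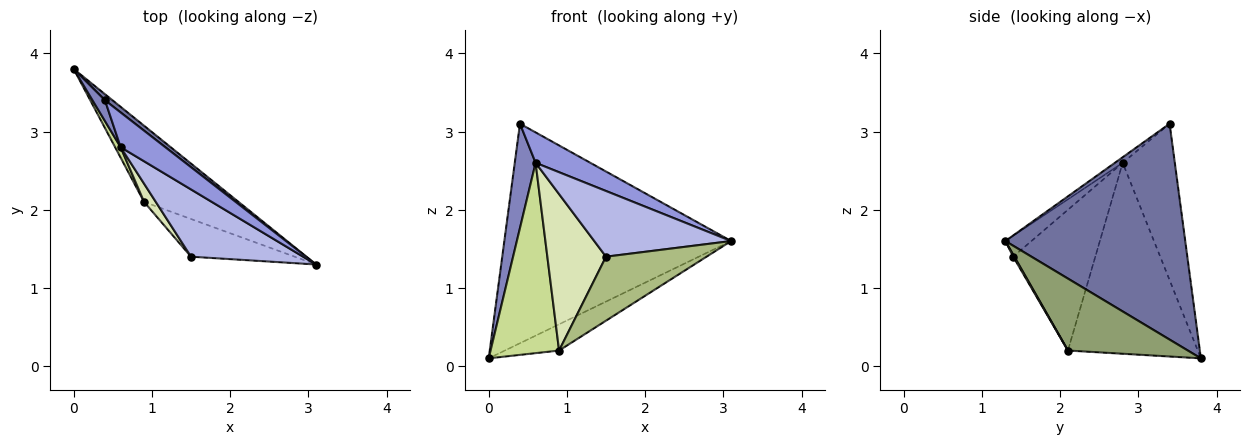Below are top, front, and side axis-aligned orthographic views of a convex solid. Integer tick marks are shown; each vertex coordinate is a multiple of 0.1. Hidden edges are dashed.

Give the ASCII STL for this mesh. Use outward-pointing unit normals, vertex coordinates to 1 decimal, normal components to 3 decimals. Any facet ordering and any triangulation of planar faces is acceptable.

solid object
 facet normal 0.621 0.783 0.022
  outer loop
   vertex 0.4 3.4 3.1
   vertex 3.1 1.3 1.6
   vertex 0.0 3.8 0.1
  endloop
 endfacet
 facet normal -0.926 -0.370 0.074
  outer loop
   vertex 0.6 2.8 2.6
   vertex 0.4 3.4 3.1
   vertex 0.0 3.8 0.1
  endloop
 endfacet
 facet normal -0.094 -0.656 0.749
  outer loop
   vertex 0.6 2.8 2.6
   vertex 3.1 1.3 1.6
   vertex 0.4 3.4 3.1
  endloop
 endfacet
 facet normal -0.132 -0.693 0.709
  outer loop
   vertex 1.5 1.4 1.4
   vertex 3.1 1.3 1.6
   vertex 0.6 2.8 2.6
  endloop
 endfacet
 facet normal 0.584 0.264 -0.767
  outer loop
   vertex 0.9 2.1 0.2
   vertex 0.0 3.8 0.1
   vertex 3.1 1.3 1.6
  endloop
 endfacet
 facet normal 0.010 -0.862 -0.507
  outer loop
   vertex 0.9 2.1 0.2
   vertex 3.1 1.3 1.6
   vertex 1.5 1.4 1.4
  endloop
 endfacet
 facet normal -0.884 -0.467 0.026
  outer loop
   vertex 0.9 2.1 0.2
   vertex 0.6 2.8 2.6
   vertex 0.0 3.8 0.1
  endloop
 endfacet
 facet normal -0.812 -0.580 0.068
  outer loop
   vertex 0.9 2.1 0.2
   vertex 1.5 1.4 1.4
   vertex 0.6 2.8 2.6
  endloop
 endfacet
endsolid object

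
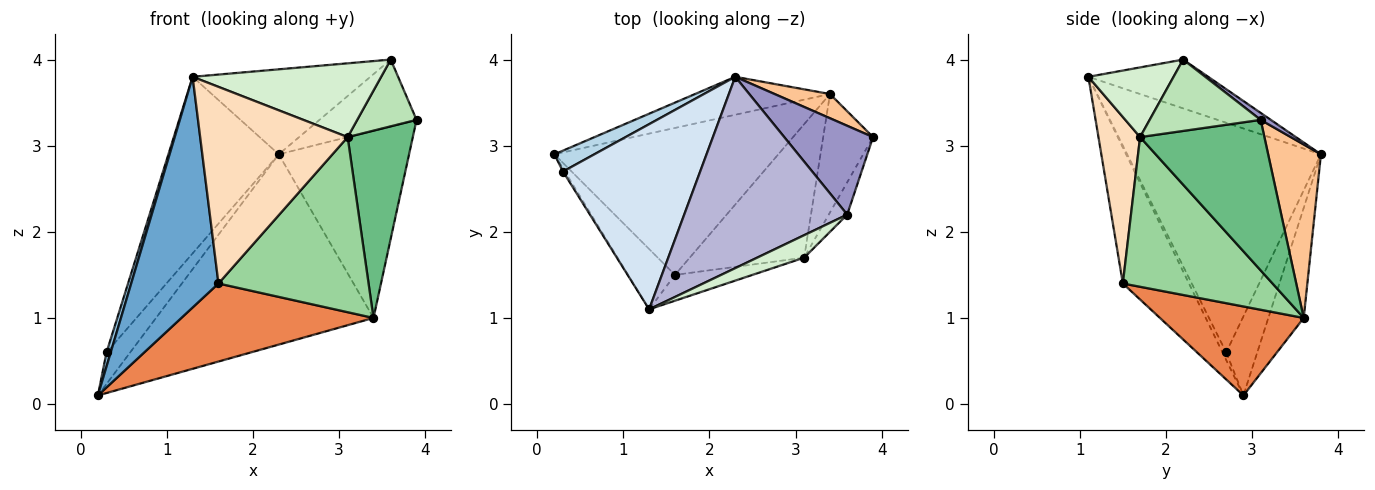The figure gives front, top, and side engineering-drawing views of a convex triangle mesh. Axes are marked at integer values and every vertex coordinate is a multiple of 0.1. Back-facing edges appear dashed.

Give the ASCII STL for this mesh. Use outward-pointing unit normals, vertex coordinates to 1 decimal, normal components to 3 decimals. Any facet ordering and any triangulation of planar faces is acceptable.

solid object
 facet normal -0.591 -0.780 -0.204
  outer loop
   vertex 1.6 1.5 1.4
   vertex 1.3 1.1 3.8
   vertex 0.2 2.9 0.1
  endloop
 endfacet
 facet normal -0.655 -0.737 -0.164
  outer loop
   vertex 0.3 2.7 0.6
   vertex 0.2 2.9 0.1
   vertex 1.3 1.1 3.8
  endloop
 endfacet
 facet normal -0.738 0.563 0.373
  outer loop
   vertex 0.3 2.7 0.6
   vertex 2.3 3.8 2.9
   vertex 0.2 2.9 0.1
  endloop
 endfacet
 facet normal -0.771 0.439 0.461
  outer loop
   vertex 0.3 2.7 0.6
   vertex 1.3 1.1 3.8
   vertex 2.3 3.8 2.9
  endloop
 endfacet
 facet normal 0.331 -0.443 -0.833
  outer loop
   vertex 3.4 3.6 1.0
   vertex 1.6 1.5 1.4
   vertex 0.2 2.9 0.1
  endloop
 endfacet
 facet normal -0.158 0.968 -0.193
  outer loop
   vertex 3.4 3.6 1.0
   vertex 0.2 2.9 0.1
   vertex 2.3 3.8 2.9
  endloop
 endfacet
 facet normal 0.373 0.920 0.119
  outer loop
   vertex 3.4 3.6 1.0
   vertex 2.3 3.8 2.9
   vertex 3.9 3.1 3.3
  endloop
 endfacet
 facet normal 0.269 -0.955 -0.125
  outer loop
   vertex 3.1 1.7 3.1
   vertex 1.3 1.1 3.8
   vertex 1.6 1.5 1.4
  endloop
 endfacet
 facet normal 0.850 -0.445 -0.282
  outer loop
   vertex 3.1 1.7 3.1
   vertex 3.4 3.6 1.0
   vertex 3.9 3.1 3.3
  endloop
 endfacet
 facet normal 0.621 -0.623 -0.475
  outer loop
   vertex 3.1 1.7 3.1
   vertex 1.6 1.5 1.4
   vertex 3.4 3.6 1.0
  endloop
 endfacet
 facet normal 0.860 -0.460 -0.222
  outer loop
   vertex 3.6 2.2 4.0
   vertex 3.1 1.7 3.1
   vertex 3.9 3.1 3.3
  endloop
 endfacet
 facet normal 0.397 -0.878 0.267
  outer loop
   vertex 3.6 2.2 4.0
   vertex 1.3 1.1 3.8
   vertex 3.1 1.7 3.1
  endloop
 endfacet
 facet normal 0.063 0.600 0.798
  outer loop
   vertex 3.6 2.2 4.0
   vertex 3.9 3.1 3.3
   vertex 2.3 3.8 2.9
  endloop
 endfacet
 facet normal -0.264 0.392 0.881
  outer loop
   vertex 3.6 2.2 4.0
   vertex 2.3 3.8 2.9
   vertex 1.3 1.1 3.8
  endloop
 endfacet
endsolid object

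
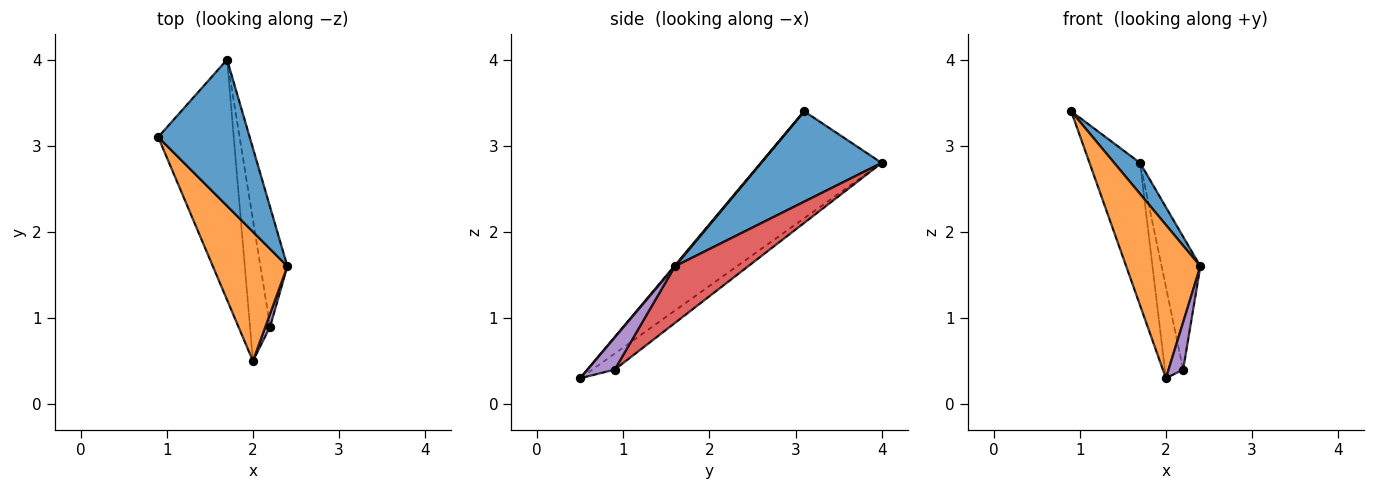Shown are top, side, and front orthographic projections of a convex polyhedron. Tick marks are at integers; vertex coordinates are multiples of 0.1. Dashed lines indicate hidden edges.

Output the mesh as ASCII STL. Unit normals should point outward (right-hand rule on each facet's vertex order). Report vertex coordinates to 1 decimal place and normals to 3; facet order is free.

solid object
 facet normal 0.695 -0.149 0.703
  outer loop
   vertex 1.7 4.0 2.8
   vertex 0.9 3.1 3.4
   vertex 2.4 1.6 1.6
  endloop
 endfacet
 facet normal 0.009 -0.765 0.644
  outer loop
   vertex 2.0 0.5 0.3
   vertex 2.4 1.6 1.6
   vertex 0.9 3.1 3.4
  endloop
 endfacet
 facet normal -0.773 0.323 -0.546
  outer loop
   vertex 2.0 0.5 0.3
   vertex 0.9 3.1 3.4
   vertex 1.7 4.0 2.8
  endloop
 endfacet
 facet normal 0.815 0.431 -0.387
  outer loop
   vertex 2.2 0.9 0.4
   vertex 1.7 4.0 2.8
   vertex 2.4 1.6 1.6
  endloop
 endfacet
 facet normal 0.874 -0.469 0.128
  outer loop
   vertex 2.2 0.9 0.4
   vertex 2.4 1.6 1.6
   vertex 2.0 0.5 0.3
  endloop
 endfacet
 facet normal -0.554 0.452 -0.699
  outer loop
   vertex 2.2 0.9 0.4
   vertex 2.0 0.5 0.3
   vertex 1.7 4.0 2.8
  endloop
 endfacet
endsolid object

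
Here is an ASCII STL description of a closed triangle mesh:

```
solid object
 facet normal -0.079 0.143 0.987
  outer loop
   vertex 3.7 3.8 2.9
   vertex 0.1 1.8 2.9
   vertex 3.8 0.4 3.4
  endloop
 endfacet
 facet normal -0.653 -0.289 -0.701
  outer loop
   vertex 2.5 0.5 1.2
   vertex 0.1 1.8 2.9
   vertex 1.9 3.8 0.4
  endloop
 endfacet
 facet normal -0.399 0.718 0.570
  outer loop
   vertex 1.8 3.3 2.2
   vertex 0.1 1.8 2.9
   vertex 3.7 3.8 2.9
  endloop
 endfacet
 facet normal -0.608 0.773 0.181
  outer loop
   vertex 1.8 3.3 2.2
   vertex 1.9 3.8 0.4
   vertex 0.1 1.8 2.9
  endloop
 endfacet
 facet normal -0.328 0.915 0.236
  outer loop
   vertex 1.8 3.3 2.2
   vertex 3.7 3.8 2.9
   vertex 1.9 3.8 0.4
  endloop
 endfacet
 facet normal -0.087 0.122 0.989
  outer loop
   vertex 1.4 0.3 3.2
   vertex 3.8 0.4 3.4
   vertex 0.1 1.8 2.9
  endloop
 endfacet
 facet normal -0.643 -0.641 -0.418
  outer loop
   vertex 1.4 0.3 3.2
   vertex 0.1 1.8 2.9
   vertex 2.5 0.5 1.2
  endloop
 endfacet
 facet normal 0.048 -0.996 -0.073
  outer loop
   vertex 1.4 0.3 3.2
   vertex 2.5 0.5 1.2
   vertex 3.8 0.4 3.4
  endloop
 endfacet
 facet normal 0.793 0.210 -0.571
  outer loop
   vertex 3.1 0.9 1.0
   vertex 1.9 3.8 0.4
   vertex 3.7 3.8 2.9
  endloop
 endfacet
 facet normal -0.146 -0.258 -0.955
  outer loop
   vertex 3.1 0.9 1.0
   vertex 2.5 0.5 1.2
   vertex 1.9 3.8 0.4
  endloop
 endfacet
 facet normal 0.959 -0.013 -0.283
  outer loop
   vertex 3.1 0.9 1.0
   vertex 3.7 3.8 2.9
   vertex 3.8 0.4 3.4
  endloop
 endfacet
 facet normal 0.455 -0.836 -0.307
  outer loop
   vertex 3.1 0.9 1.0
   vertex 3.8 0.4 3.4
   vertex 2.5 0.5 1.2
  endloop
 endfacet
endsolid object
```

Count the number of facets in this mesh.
12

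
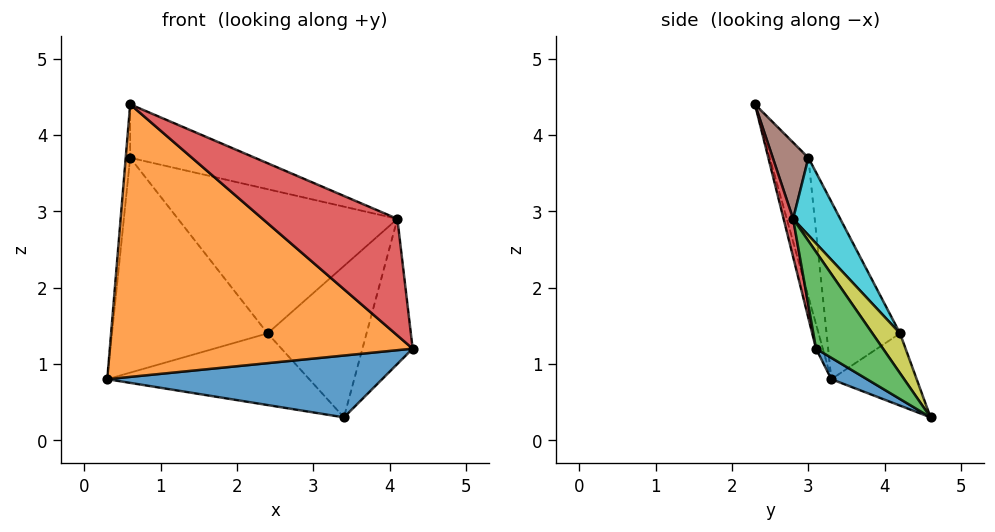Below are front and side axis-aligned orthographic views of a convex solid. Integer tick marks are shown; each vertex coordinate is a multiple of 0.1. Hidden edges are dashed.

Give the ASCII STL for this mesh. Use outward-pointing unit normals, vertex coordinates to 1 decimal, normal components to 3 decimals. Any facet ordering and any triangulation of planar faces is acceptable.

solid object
 facet normal 0.063 -0.485 -0.872
  outer loop
   vertex 3.4 4.6 0.3
   vertex 4.3 3.1 1.2
   vertex 0.3 3.3 0.8
  endloop
 endfacet
 facet normal -0.022 -0.964 -0.266
  outer loop
   vertex 0.6 2.3 4.4
   vertex 0.3 3.3 0.8
   vertex 4.3 3.1 1.2
  endloop
 endfacet
 facet normal 0.784 0.588 0.196
  outer loop
   vertex 4.1 2.8 2.9
   vertex 4.3 3.1 1.2
   vertex 3.4 4.6 0.3
  endloop
 endfacet
 facet normal 0.070 -0.984 -0.165
  outer loop
   vertex 4.1 2.8 2.9
   vertex 0.6 2.3 4.4
   vertex 4.3 3.1 1.2
  endloop
 endfacet
 facet normal -0.987 0.114 0.114
  outer loop
   vertex 0.6 3.0 3.7
   vertex 0.3 3.3 0.8
   vertex 0.6 2.3 4.4
  endloop
 endfacet
 facet normal 0.198 0.693 0.693
  outer loop
   vertex 0.6 3.0 3.7
   vertex 0.6 2.3 4.4
   vertex 4.1 2.8 2.9
  endloop
 endfacet
 facet normal -0.389 0.921 -0.019
  outer loop
   vertex 2.4 4.2 1.4
   vertex 3.4 4.6 0.3
   vertex 0.3 3.3 0.8
  endloop
 endfacet
 facet normal -0.423 0.896 0.136
  outer loop
   vertex 2.4 4.2 1.4
   vertex 0.3 3.3 0.8
   vertex 0.6 3.0 3.7
  endloop
 endfacet
 facet normal 0.231 0.828 0.511
  outer loop
   vertex 2.4 4.2 1.4
   vertex 4.1 2.8 2.9
   vertex 3.4 4.6 0.3
  endloop
 endfacet
 facet normal 0.174 0.811 0.559
  outer loop
   vertex 2.4 4.2 1.4
   vertex 0.6 3.0 3.7
   vertex 4.1 2.8 2.9
  endloop
 endfacet
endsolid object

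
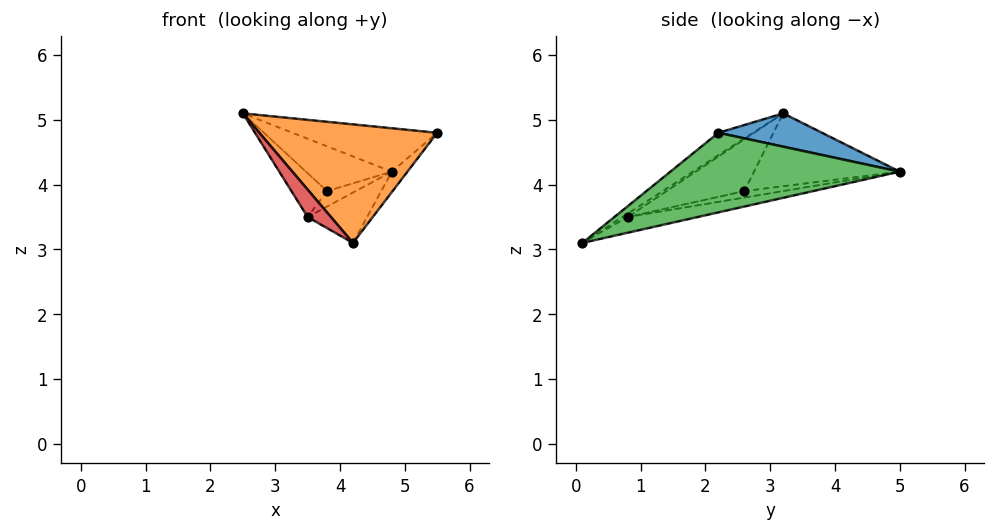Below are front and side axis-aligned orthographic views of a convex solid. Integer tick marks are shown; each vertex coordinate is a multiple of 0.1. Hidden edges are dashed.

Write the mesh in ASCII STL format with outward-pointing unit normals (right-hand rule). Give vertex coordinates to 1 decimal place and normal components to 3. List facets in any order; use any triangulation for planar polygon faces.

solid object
 facet normal 0.178 0.249 0.952
  outer loop
   vertex 4.8 5.0 4.2
   vertex 2.5 3.2 5.1
   vertex 5.5 2.2 4.8
  endloop
 endfacet
 facet normal -0.113 -0.582 0.805
  outer loop
   vertex 4.2 0.1 3.1
   vertex 5.5 2.2 4.8
   vertex 2.5 3.2 5.1
  endloop
 endfacet
 facet normal 0.761 0.052 -0.646
  outer loop
   vertex 4.2 0.1 3.1
   vertex 4.8 5.0 4.2
   vertex 5.5 2.2 4.8
  endloop
 endfacet
 facet normal -0.130 -0.587 0.799
  outer loop
   vertex 3.5 0.8 3.5
   vertex 4.2 0.1 3.1
   vertex 2.5 3.2 5.1
  endloop
 endfacet
 facet normal -0.286 0.243 -0.927
  outer loop
   vertex 3.5 0.8 3.5
   vertex 4.8 5.0 4.2
   vertex 4.2 0.1 3.1
  endloop
 endfacet
 facet normal -0.555 0.327 -0.765
  outer loop
   vertex 3.8 2.6 3.9
   vertex 2.5 3.2 5.1
   vertex 4.8 5.0 4.2
  endloop
 endfacet
 facet normal -0.584 0.268 -0.766
  outer loop
   vertex 3.8 2.6 3.9
   vertex 3.5 0.8 3.5
   vertex 2.5 3.2 5.1
  endloop
 endfacet
 facet normal -0.350 0.258 -0.900
  outer loop
   vertex 3.8 2.6 3.9
   vertex 4.8 5.0 4.2
   vertex 3.5 0.8 3.5
  endloop
 endfacet
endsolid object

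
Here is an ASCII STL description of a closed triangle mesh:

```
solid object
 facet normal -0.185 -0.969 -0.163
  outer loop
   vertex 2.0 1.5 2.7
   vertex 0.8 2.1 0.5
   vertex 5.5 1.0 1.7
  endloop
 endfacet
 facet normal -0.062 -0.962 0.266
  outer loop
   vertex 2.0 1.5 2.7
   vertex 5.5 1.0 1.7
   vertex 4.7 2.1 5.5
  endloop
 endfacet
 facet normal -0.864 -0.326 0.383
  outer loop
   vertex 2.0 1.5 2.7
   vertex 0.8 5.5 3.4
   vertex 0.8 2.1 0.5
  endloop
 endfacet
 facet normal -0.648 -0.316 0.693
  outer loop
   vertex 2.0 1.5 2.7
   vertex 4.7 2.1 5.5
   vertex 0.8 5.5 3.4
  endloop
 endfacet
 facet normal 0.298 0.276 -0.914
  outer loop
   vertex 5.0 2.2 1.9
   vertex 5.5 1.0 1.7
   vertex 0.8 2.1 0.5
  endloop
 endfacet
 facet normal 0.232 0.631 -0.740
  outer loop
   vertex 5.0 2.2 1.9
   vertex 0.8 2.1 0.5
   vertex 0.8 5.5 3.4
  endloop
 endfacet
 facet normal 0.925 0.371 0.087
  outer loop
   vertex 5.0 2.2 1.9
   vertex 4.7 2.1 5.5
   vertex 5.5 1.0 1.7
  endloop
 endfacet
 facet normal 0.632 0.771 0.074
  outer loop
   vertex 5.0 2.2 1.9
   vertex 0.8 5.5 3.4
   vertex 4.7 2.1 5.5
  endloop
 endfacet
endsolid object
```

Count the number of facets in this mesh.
8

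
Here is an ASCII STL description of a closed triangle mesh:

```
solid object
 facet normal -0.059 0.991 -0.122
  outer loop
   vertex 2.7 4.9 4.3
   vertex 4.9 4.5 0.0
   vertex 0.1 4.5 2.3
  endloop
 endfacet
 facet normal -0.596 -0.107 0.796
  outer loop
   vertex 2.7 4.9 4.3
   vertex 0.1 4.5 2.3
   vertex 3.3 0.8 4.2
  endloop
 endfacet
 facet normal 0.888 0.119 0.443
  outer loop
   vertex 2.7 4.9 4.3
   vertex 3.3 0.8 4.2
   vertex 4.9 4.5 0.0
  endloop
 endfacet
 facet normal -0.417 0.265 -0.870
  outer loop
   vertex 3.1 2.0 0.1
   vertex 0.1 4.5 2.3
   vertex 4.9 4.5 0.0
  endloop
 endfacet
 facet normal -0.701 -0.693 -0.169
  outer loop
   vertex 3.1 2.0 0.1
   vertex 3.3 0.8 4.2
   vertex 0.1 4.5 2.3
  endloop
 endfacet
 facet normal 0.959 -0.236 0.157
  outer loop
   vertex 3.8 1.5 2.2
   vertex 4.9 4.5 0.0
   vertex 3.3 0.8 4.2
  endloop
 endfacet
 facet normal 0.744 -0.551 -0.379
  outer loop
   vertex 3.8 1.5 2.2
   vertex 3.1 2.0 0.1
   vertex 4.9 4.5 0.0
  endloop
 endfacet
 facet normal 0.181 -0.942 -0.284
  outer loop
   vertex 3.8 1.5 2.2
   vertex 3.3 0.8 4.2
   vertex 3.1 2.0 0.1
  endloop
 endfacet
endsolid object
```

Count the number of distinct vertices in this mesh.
6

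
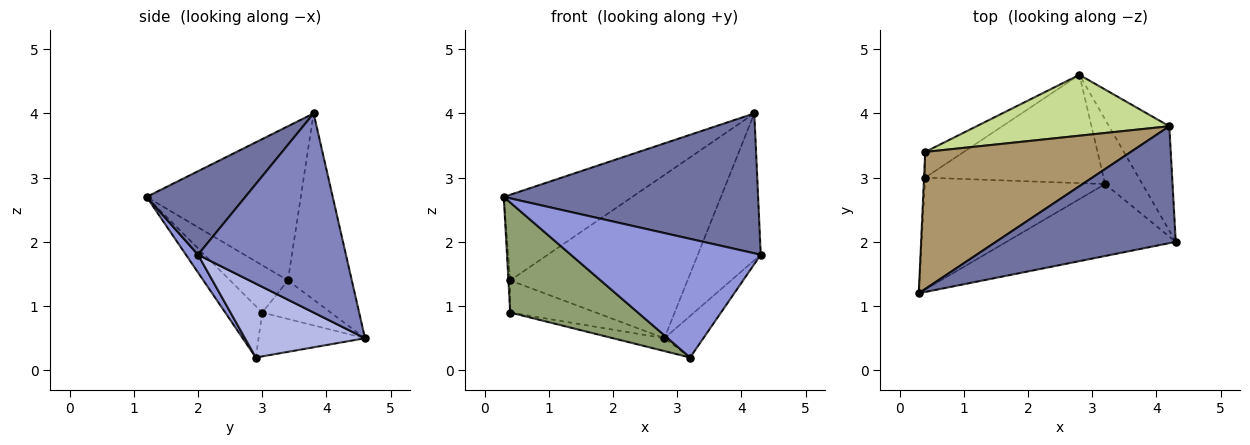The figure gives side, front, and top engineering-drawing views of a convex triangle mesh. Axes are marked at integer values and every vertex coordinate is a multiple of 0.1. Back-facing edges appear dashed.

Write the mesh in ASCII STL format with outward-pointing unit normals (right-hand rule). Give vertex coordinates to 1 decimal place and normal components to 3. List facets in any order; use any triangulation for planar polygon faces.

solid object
 facet normal 0.285 -0.735 0.615
  outer loop
   vertex 4.2 3.8 4.0
   vertex 0.3 1.2 2.7
   vertex 4.3 2.0 1.8
  endloop
 endfacet
 facet normal 0.886 0.377 -0.268
  outer loop
   vertex 4.2 3.8 4.0
   vertex 4.3 2.0 1.8
   vertex 2.8 4.6 0.5
  endloop
 endfacet
 facet normal 0.054 -0.854 -0.518
  outer loop
   vertex 3.2 2.9 0.2
   vertex 4.3 2.0 1.8
   vertex 0.3 1.2 2.7
  endloop
 endfacet
 facet normal 0.857 0.278 -0.433
  outer loop
   vertex 3.2 2.9 0.2
   vertex 2.8 4.6 0.5
   vertex 4.3 2.0 1.8
  endloop
 endfacet
 facet normal -0.199 -0.687 -0.698
  outer loop
   vertex 0.4 3.0 0.9
   vertex 3.2 2.9 0.2
   vertex 0.3 1.2 2.7
  endloop
 endfacet
 facet normal -0.237 0.114 -0.965
  outer loop
   vertex 0.4 3.0 0.9
   vertex 2.8 4.6 0.5
   vertex 3.2 2.9 0.2
  endloop
 endfacet
 facet normal -0.320 0.888 0.331
  outer loop
   vertex 0.4 3.4 1.4
   vertex 4.2 3.8 4.0
   vertex 2.8 4.6 0.5
  endloop
 endfacet
 facet normal -0.530 0.662 -0.530
  outer loop
   vertex 0.4 3.4 1.4
   vertex 2.8 4.6 0.5
   vertex 0.4 3.0 0.9
  endloop
 endfacet
 facet normal -0.537 0.447 0.716
  outer loop
   vertex 0.4 3.4 1.4
   vertex 0.3 1.2 2.7
   vertex 4.2 3.8 4.0
  endloop
 endfacet
 facet normal -0.999 0.031 -0.025
  outer loop
   vertex 0.4 3.4 1.4
   vertex 0.4 3.0 0.9
   vertex 0.3 1.2 2.7
  endloop
 endfacet
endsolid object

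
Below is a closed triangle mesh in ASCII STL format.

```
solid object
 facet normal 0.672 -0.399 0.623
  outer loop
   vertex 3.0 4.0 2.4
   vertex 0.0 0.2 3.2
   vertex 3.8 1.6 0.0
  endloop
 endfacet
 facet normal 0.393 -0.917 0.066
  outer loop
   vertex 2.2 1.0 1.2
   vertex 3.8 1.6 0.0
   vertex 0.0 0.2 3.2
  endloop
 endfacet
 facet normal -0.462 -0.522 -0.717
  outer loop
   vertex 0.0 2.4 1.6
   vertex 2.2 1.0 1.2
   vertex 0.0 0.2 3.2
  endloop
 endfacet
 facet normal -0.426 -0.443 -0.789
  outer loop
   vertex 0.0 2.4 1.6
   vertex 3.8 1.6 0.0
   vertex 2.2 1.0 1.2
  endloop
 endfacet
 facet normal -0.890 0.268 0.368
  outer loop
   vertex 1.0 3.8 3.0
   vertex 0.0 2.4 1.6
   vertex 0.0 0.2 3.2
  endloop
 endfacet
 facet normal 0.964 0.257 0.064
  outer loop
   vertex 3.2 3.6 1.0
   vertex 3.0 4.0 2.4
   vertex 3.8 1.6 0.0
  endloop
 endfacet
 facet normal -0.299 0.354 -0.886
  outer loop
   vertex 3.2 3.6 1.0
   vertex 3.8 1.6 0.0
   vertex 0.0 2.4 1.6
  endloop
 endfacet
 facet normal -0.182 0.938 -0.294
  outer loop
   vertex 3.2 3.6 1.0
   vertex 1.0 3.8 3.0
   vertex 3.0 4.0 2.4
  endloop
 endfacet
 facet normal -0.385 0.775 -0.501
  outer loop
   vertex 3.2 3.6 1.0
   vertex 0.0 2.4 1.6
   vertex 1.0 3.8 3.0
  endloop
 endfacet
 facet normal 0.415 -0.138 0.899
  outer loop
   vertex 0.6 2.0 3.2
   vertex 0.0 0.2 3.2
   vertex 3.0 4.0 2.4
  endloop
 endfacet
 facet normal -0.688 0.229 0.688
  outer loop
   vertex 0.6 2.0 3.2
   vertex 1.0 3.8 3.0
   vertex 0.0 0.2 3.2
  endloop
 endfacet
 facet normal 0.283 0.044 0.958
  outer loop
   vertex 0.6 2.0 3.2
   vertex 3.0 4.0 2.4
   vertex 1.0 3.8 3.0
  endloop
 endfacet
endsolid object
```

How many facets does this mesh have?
12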